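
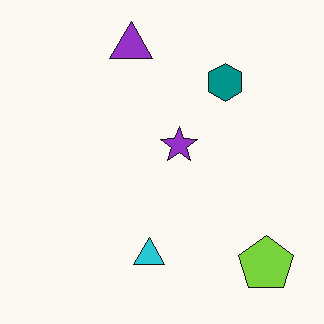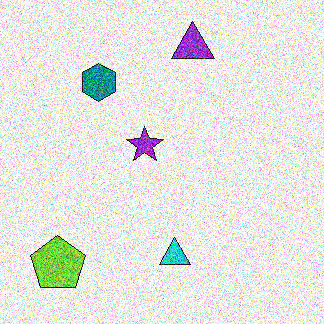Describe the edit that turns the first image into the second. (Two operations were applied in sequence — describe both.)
The second image is the first flipped horizontally (left ↔ right), then degraded with strong gaussian noise.

The lime pentagon is in the bottom-right of the first image and the bottom-left of the second — shapes on opposite sides of the vertical midline have swapped in a mirror flip. Random speckle covers the whole image, including the flat background.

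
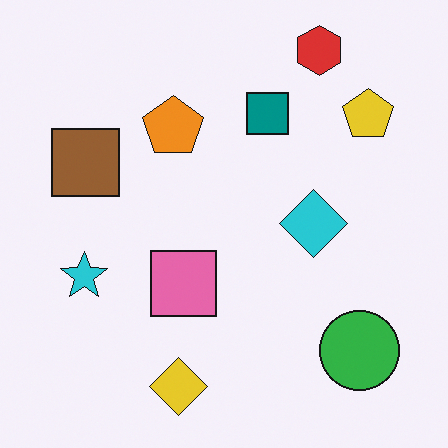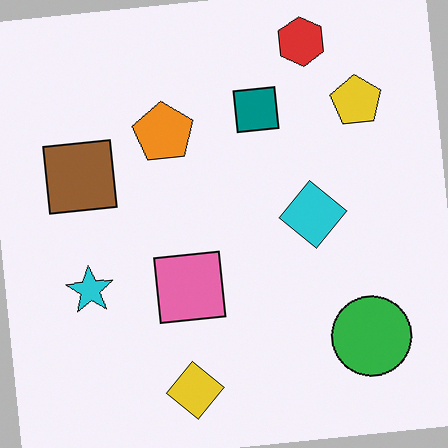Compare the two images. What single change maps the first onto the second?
The transformation is: rotated counter-clockwise by a small amount.

Every shape is tilted by the same angle and the image corners show triangular fill wedges — a whole-image rotation by a non-right angle.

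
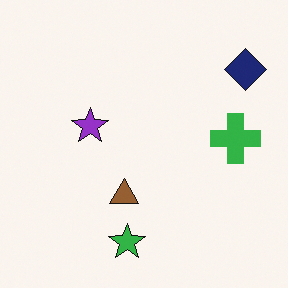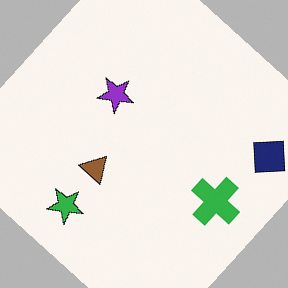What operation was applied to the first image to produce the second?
The image was rotated clockwise by a large amount — several tens of degrees.

Every shape is tilted by the same angle and the image corners show triangular fill wedges — a whole-image rotation by a non-right angle.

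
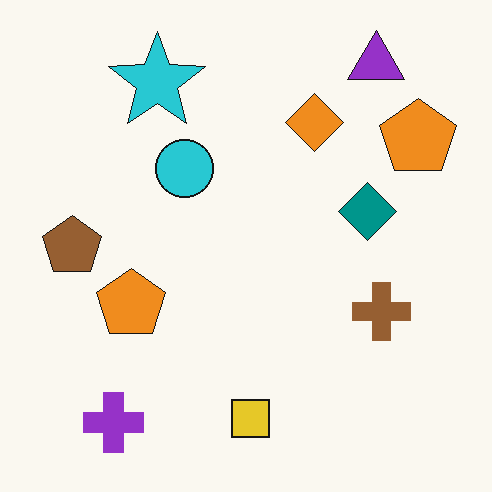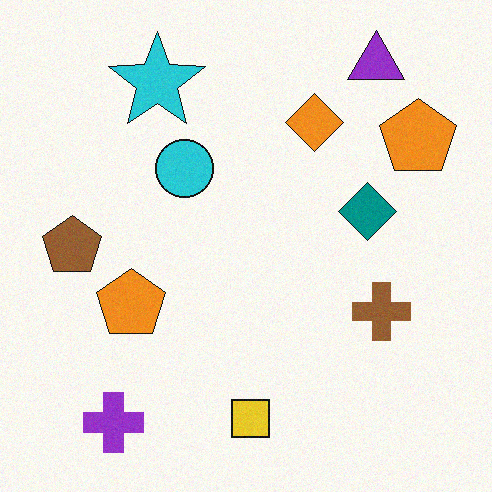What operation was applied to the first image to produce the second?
The transformation is: degraded with subtle gaussian noise.

Random speckle covers the whole image, including the flat background.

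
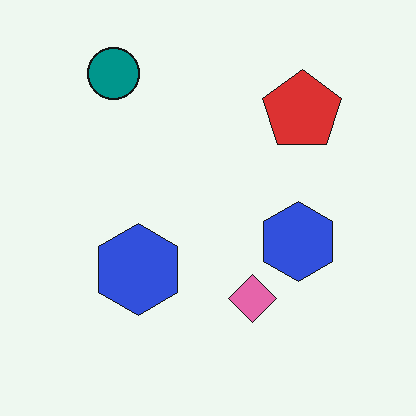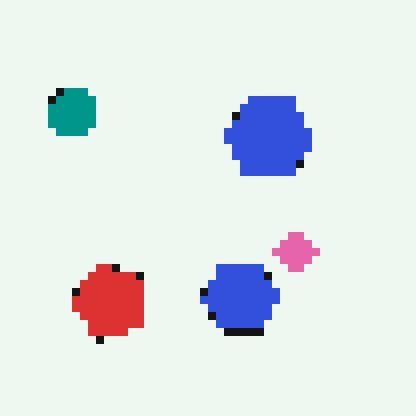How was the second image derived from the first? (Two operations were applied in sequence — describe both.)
It was moderately pixelated, then transposed (reflected across the top-left ↔ bottom-right diagonal).

Shapes are reduced to large square blocks; fine edges and outlines are lost — a downscale-then-upscale (mosaic) effect. Shapes have swapped their row and column positions — what was in the top-right is now in the bottom-left — a diagonal reflection.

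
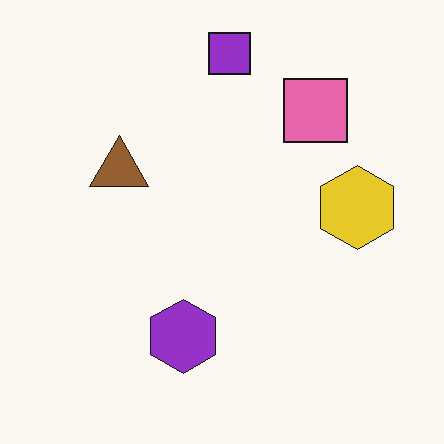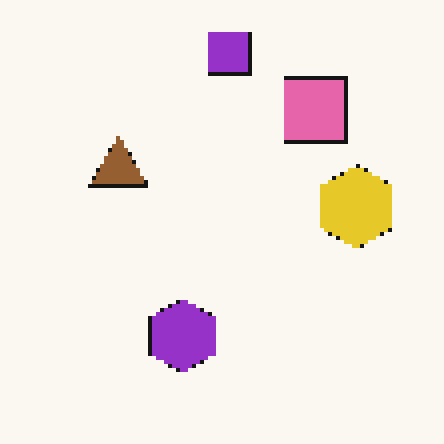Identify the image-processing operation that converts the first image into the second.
The image was lightly pixelated (a mild mosaic effect).

Shapes are reduced to large square blocks; fine edges and outlines are lost — a downscale-then-upscale (mosaic) effect.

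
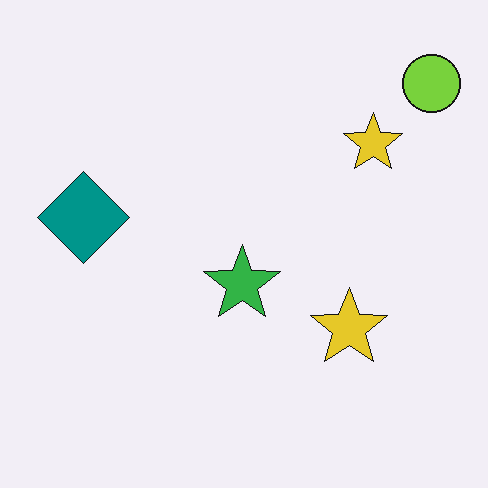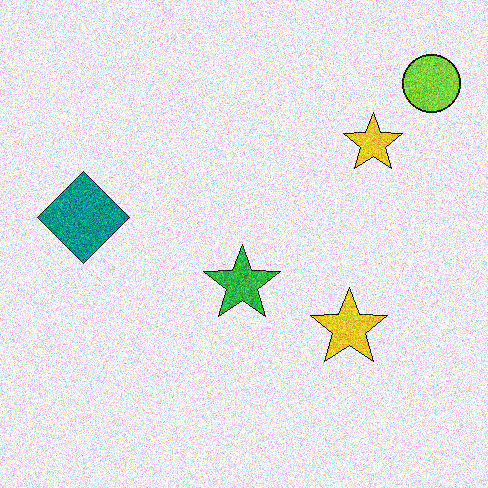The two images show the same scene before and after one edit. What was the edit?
This is the original image degraded with strong gaussian noise.

Random speckle covers the whole image, including the flat background.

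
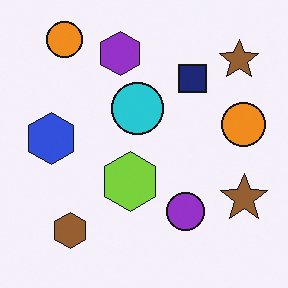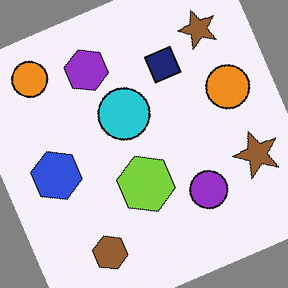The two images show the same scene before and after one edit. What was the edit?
The second image is the first rotated counter-clockwise by a moderate amount.

Every shape is tilted by the same angle and the image corners show triangular fill wedges — a whole-image rotation by a non-right angle.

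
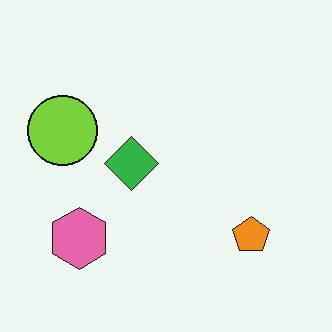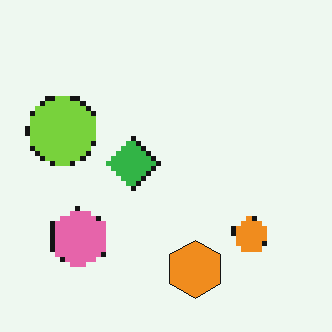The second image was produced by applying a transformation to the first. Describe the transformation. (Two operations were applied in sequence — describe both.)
Lightly pixelated (a mild mosaic effect), then overlaid with an additional orange hexagon.

Shapes are reduced to large square blocks; fine edges and outlines are lost — a downscale-then-upscale (mosaic) effect. An orange hexagon appears in the second image that is absent from the first.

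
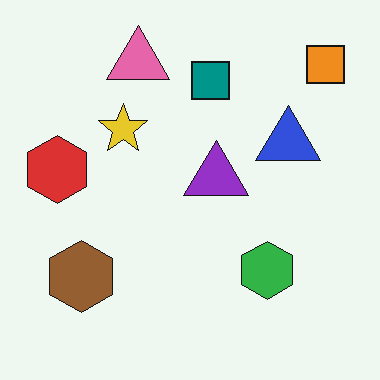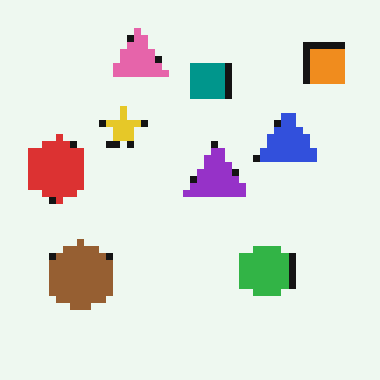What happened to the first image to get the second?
The image was moderately pixelated.

Shapes are reduced to large square blocks; fine edges and outlines are lost — a downscale-then-upscale (mosaic) effect.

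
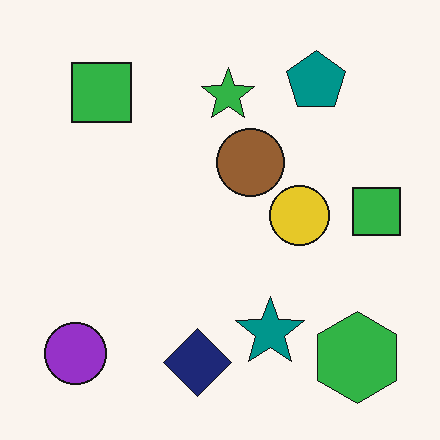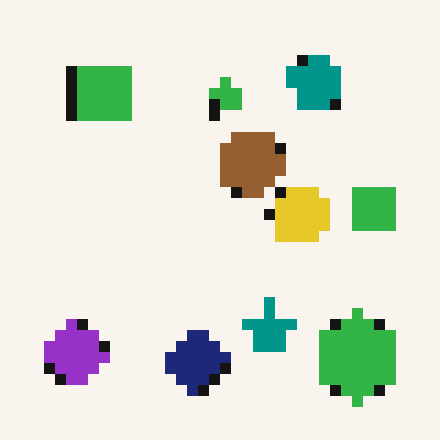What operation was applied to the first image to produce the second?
Coarsely pixelated.

Shapes are reduced to large square blocks; fine edges and outlines are lost — a downscale-then-upscale (mosaic) effect.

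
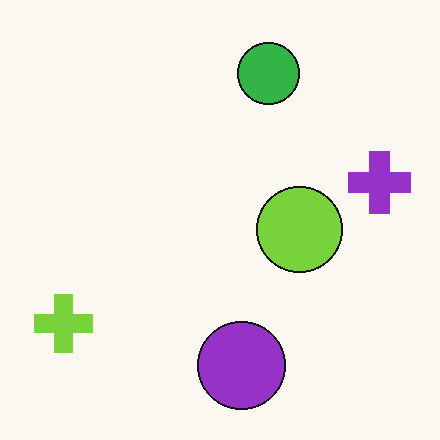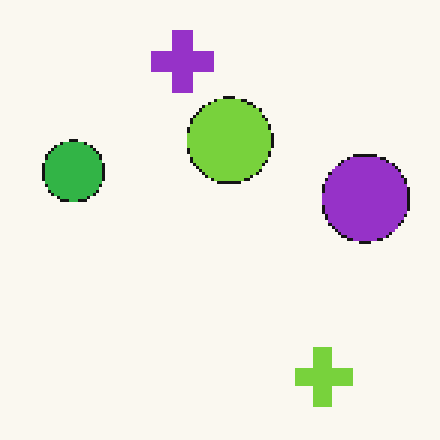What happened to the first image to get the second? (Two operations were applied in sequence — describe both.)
The image was rotated 90° counter-clockwise, then lightly pixelated (a mild mosaic effect).

The lime cross sits in the bottom-left of the first image and the bottom-right of the second — consistent with a whole-image 90° counter-clockwise rotation. Shapes are reduced to large square blocks; fine edges and outlines are lost — a downscale-then-upscale (mosaic) effect.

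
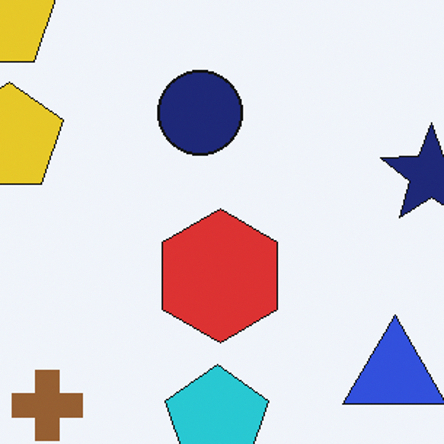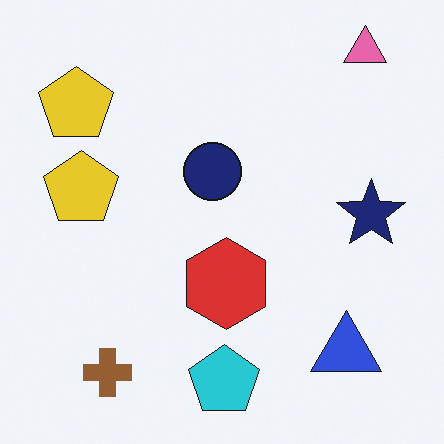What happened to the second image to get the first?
The image was cropped to a modestly smaller region and rescaled.

The visible shapes are larger and the field of view is narrower; shapes near the original edges may be partly or wholly outside the frame — a crop-and-rescale.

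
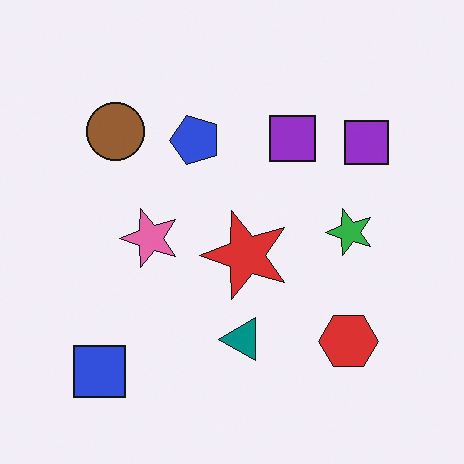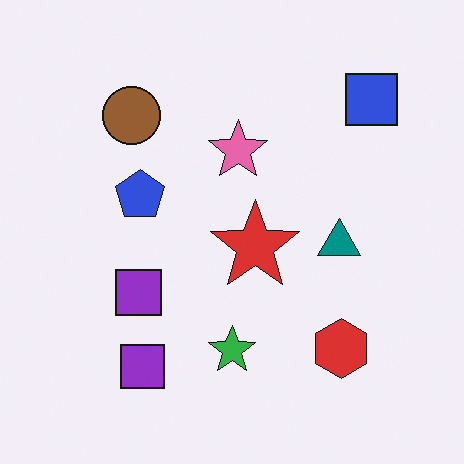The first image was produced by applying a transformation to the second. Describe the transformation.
It was transposed (reflected across the top-left ↔ bottom-right diagonal).

Shapes have swapped their row and column positions — what was in the top-right is now in the bottom-left — a diagonal reflection.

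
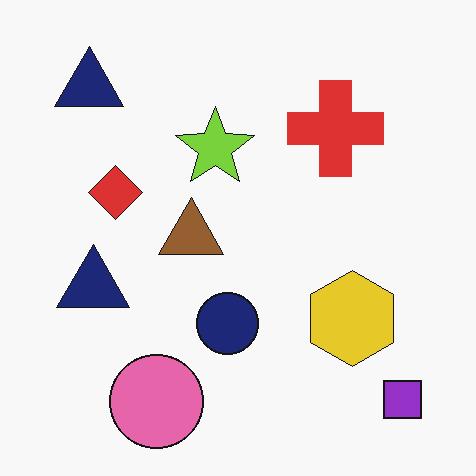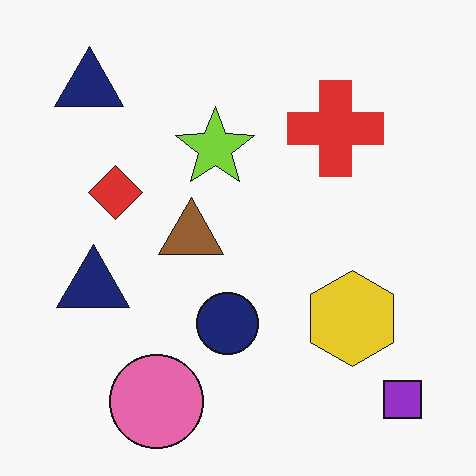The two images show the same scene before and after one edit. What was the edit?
This is the original image JPEG-compressed with visible artifacts.

Blocky 8×8 compression artifacts appear around shape edges and the flat background shows ringing — characteristic JPEG degradation.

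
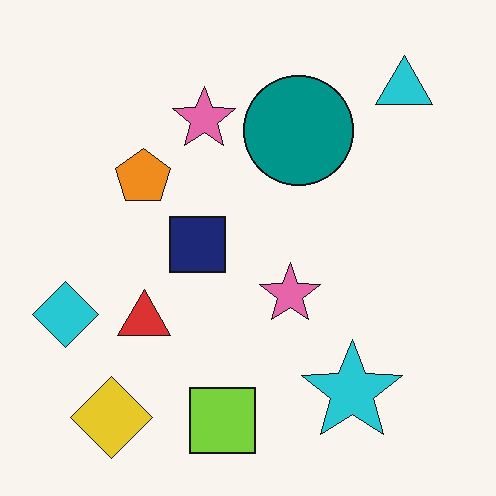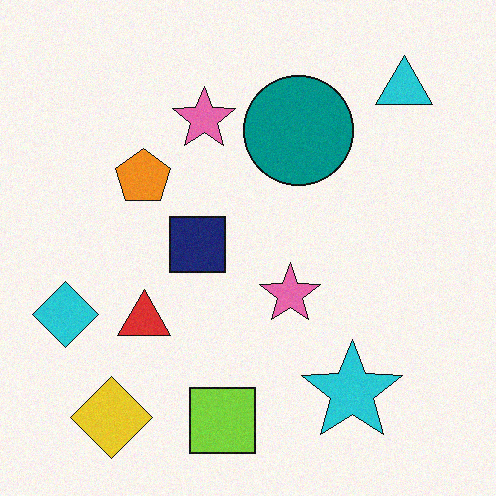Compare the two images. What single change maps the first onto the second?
This is the original image degraded with a light layer of grain.

Random speckle covers the whole image, including the flat background.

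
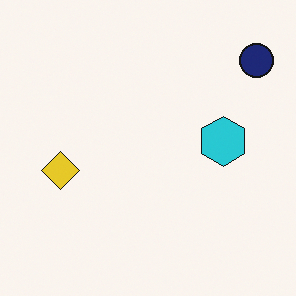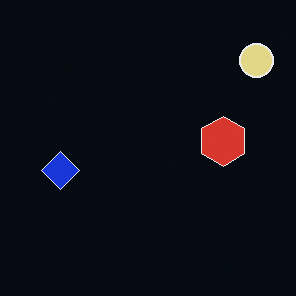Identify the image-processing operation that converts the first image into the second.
This is the original image color-inverted (negative).

The light background has become dark and every shape's color is its complement — a photographic negative.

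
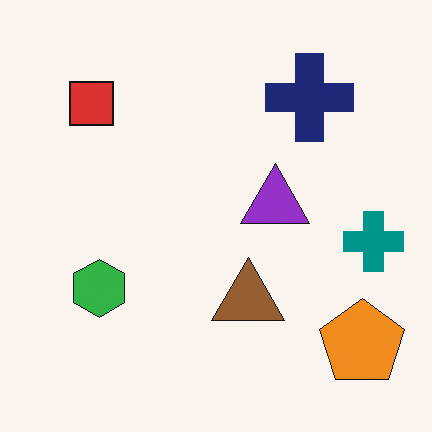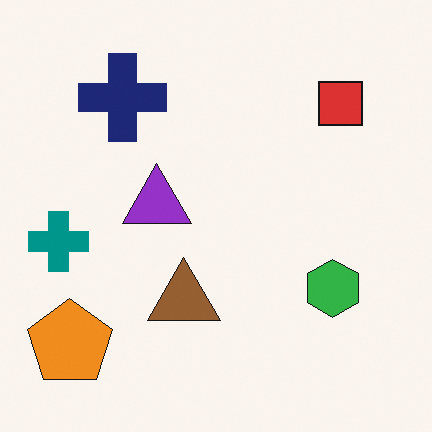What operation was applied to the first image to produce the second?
This is the original image flipped horizontally (left ↔ right).

The teal cross is in the right of the first image and the left of the second — shapes on opposite sides of the vertical midline have swapped in a mirror flip.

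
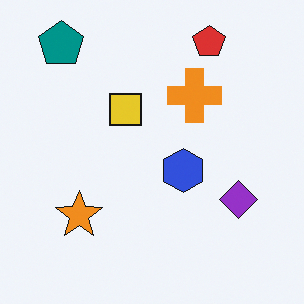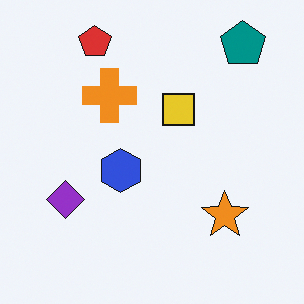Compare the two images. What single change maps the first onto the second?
The image was flipped horizontally (left ↔ right).

The teal pentagon is in the top-left of the first image and the top-right of the second — shapes on opposite sides of the vertical midline have swapped in a mirror flip.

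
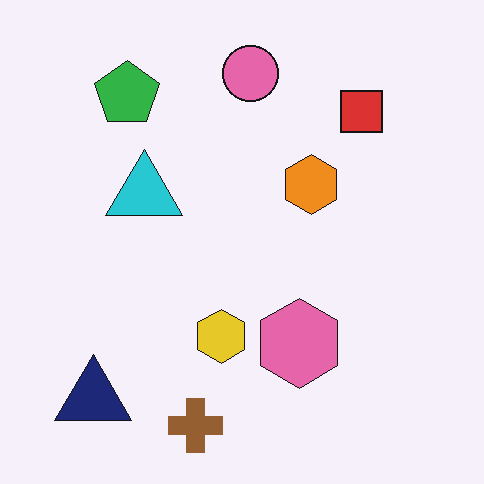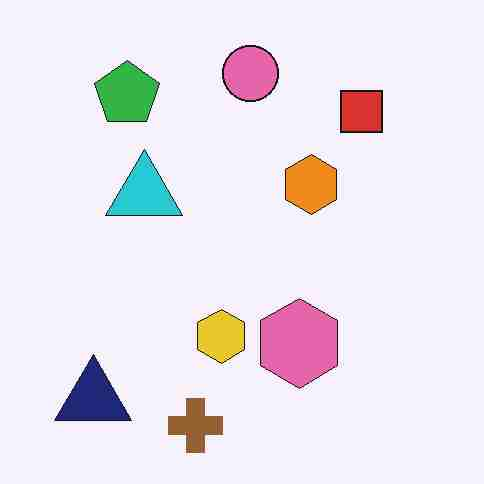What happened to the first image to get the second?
The transformation is: heavily JPEG-compressed with obvious blocking artifacts.

Blocky 8×8 compression artifacts appear around shape edges and the flat background shows ringing — characteristic JPEG degradation.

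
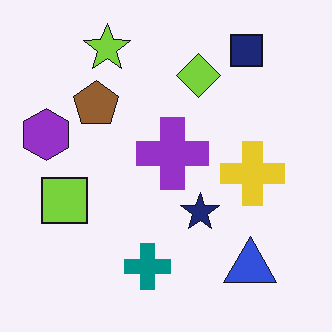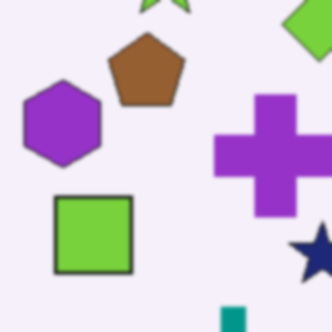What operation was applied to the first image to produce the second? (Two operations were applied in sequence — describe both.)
It was cropped to a noticeably smaller region and rescaled, then given a subtle gaussian blur.

The visible shapes are larger and the field of view is narrower; shapes near the original edges may be partly or wholly outside the frame — a crop-and-rescale. Shape edges and outlines are uniformly softened across the whole image.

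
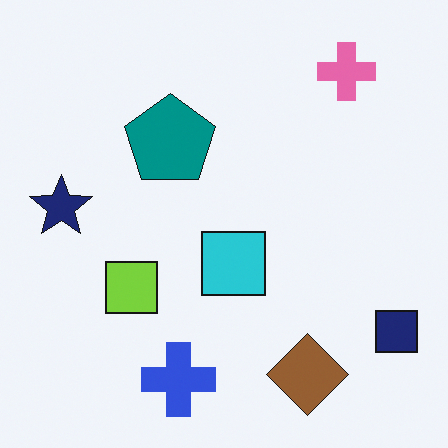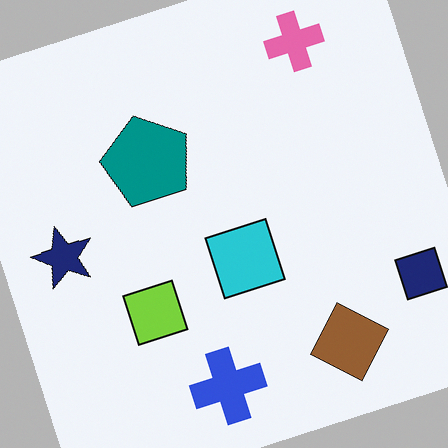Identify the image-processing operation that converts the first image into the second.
The second image is the first rotated counter-clockwise by a moderate amount.

Every shape is tilted by the same angle and the image corners show triangular fill wedges — a whole-image rotation by a non-right angle.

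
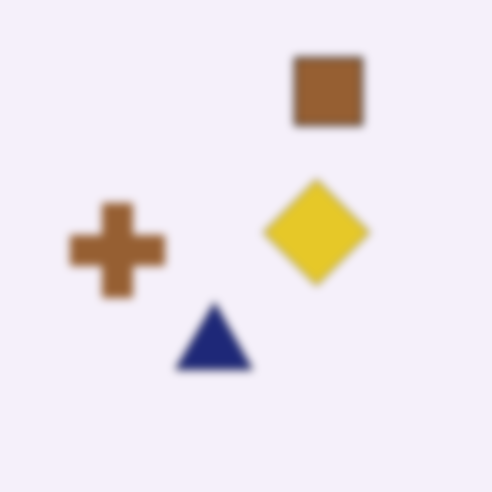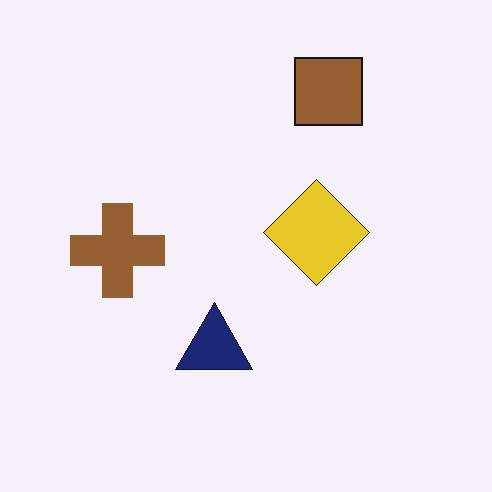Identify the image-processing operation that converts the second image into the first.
The transformation is: moderately blurred.

Shape edges and outlines are uniformly softened across the whole image.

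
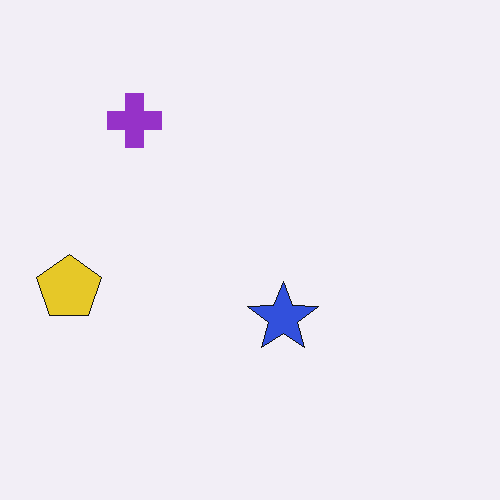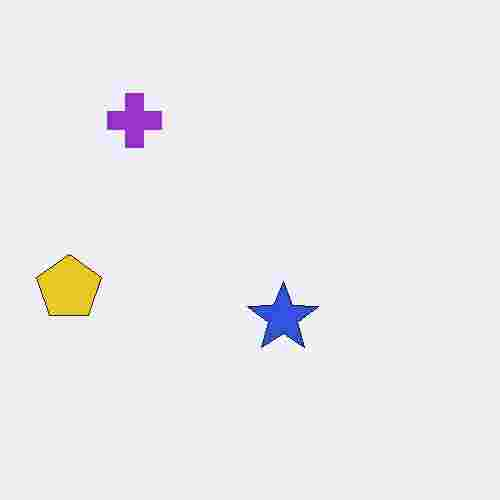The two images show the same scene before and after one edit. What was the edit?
This is the original image heavily JPEG-compressed with obvious blocking artifacts.

Blocky 8×8 compression artifacts appear around shape edges and the flat background shows ringing — characteristic JPEG degradation.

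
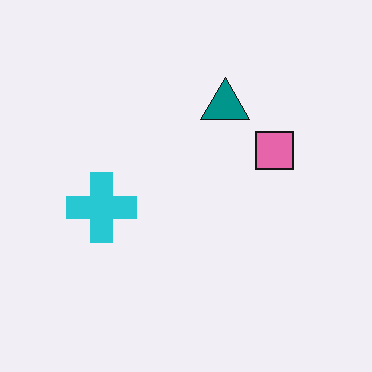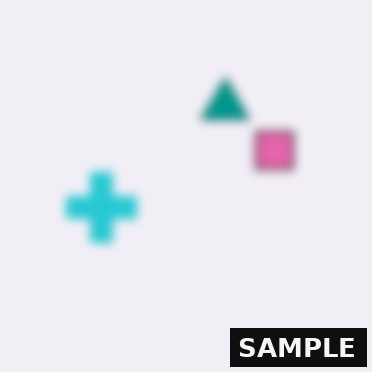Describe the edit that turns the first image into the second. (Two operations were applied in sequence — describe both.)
The image was heavily blurred, then watermarked with the text "SAMPLE" in the lower-right corner.

Shape edges and outlines are uniformly softened across the whole image. A dark label reading "SAMPLE" appears in the lower-right corner.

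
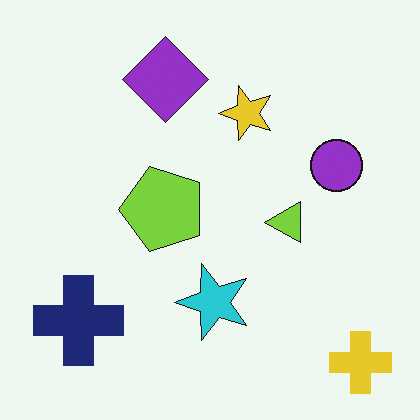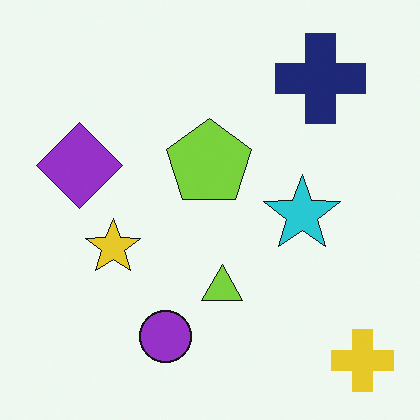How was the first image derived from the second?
It was transposed (reflected across the top-left ↔ bottom-right diagonal).

Shapes have swapped their row and column positions — what was in the top-right is now in the bottom-left — a diagonal reflection.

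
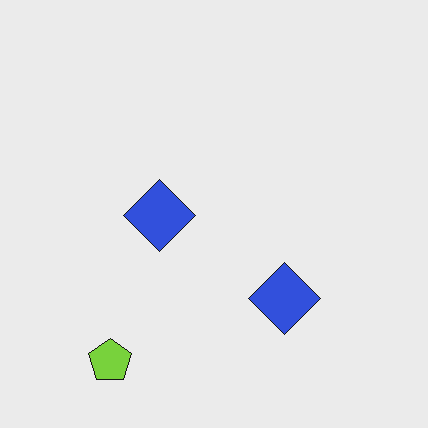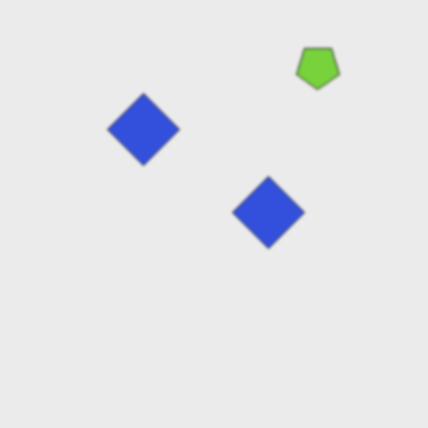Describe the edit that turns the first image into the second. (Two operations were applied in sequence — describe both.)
The image was slightly softened, then rotated 180°.

Shape edges and outlines are uniformly softened across the whole image. The lime pentagon sits in the bottom-left of the first image and the top-right of the second — consistent with a whole-image 180° rotation.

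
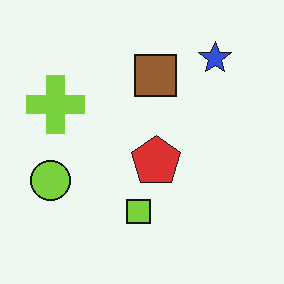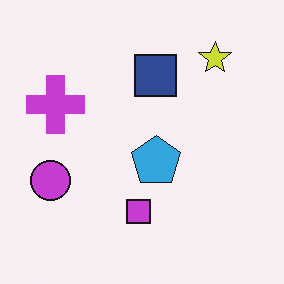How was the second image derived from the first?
It was hue-shifted by a large amount.

Every shape's color has rotated by the same amount around the hue wheel — a uniform hue shift.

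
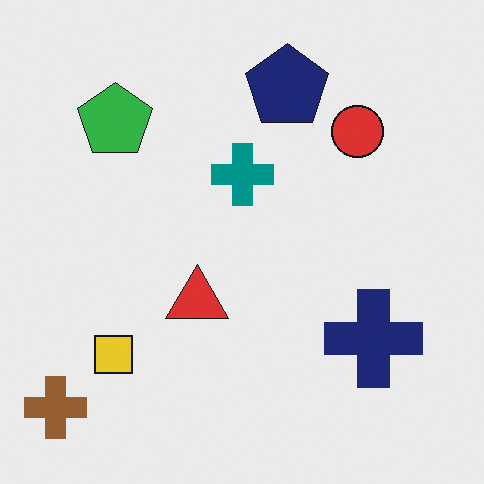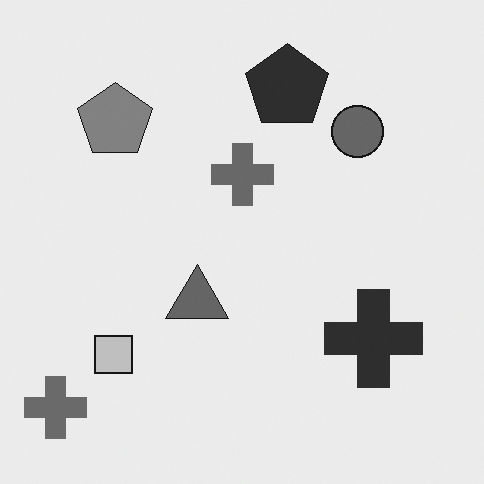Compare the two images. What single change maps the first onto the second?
Converted to grayscale.

All color is removed — every shape is now a shade of grey.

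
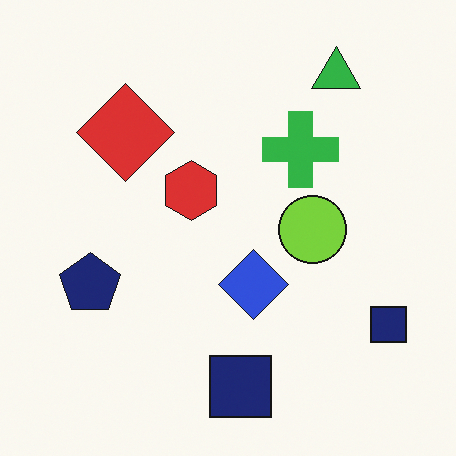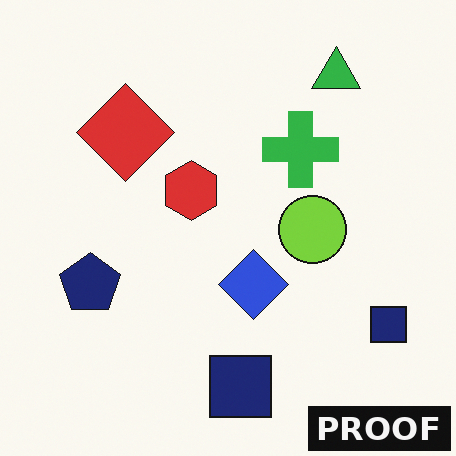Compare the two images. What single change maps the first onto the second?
The second image is the first watermarked with the text "PROOF" in the lower-right corner.

A dark label reading "PROOF" appears in the lower-right corner.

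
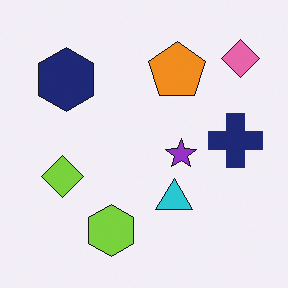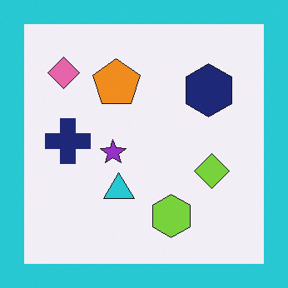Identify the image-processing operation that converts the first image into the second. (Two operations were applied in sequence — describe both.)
This is the original image flipped horizontally (left ↔ right), then framed with a cyan border.

The pink diamond is in the top-right of the first image and the top-left of the second — shapes on opposite sides of the vertical midline have swapped in a mirror flip. A solid cyan frame runs around the edge of the second image, with the content slightly shrunk inside it.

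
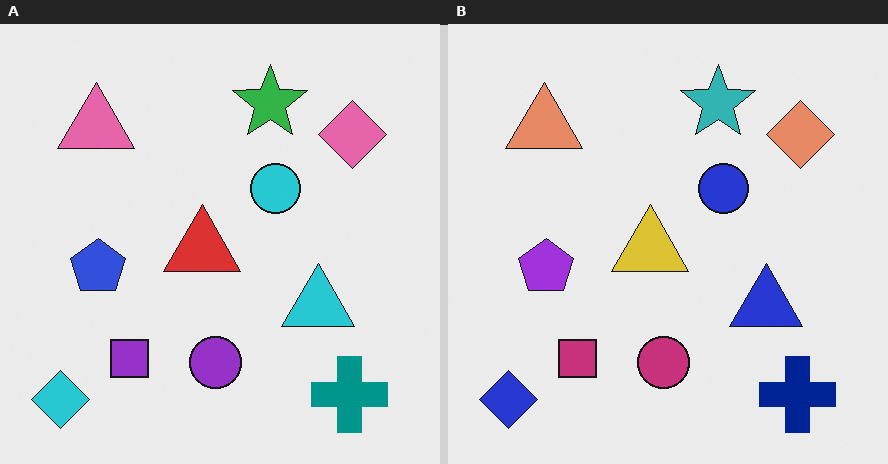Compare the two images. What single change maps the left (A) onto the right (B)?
The image was hue-shifted slightly.

Every shape's color has rotated by the same amount around the hue wheel — a uniform hue shift.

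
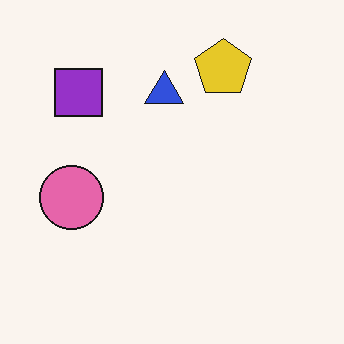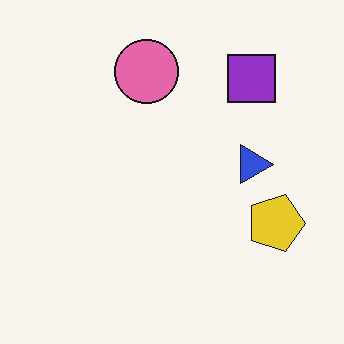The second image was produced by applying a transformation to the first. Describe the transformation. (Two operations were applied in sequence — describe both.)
Rotated 90° clockwise, then JPEG-compressed with visible artifacts.

The purple square sits in the top-left of the first image and the top-right of the second — consistent with a whole-image 90° clockwise rotation. Blocky 8×8 compression artifacts appear around shape edges and the flat background shows ringing — characteristic JPEG degradation.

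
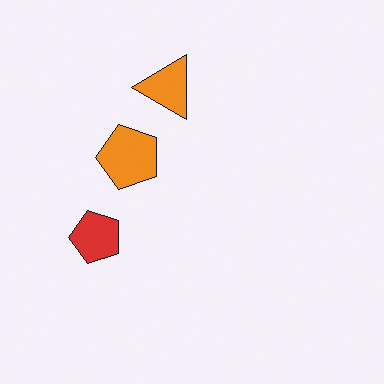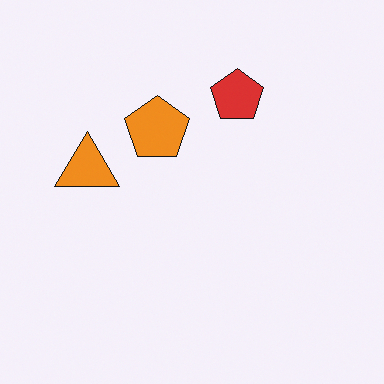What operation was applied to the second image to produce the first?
This is the original image transposed (reflected across the top-left ↔ bottom-right diagonal).

Shapes have swapped their row and column positions — what was in the top-right is now in the bottom-left — a diagonal reflection.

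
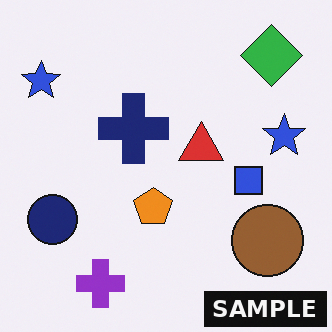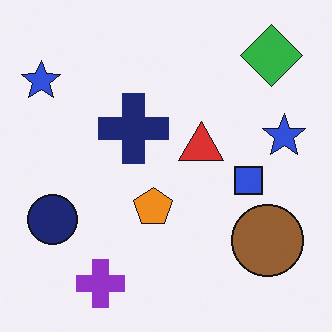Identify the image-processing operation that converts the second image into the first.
The transformation is: watermarked with the text "SAMPLE" in the lower-right corner.

A dark label reading "SAMPLE" appears in the lower-right corner.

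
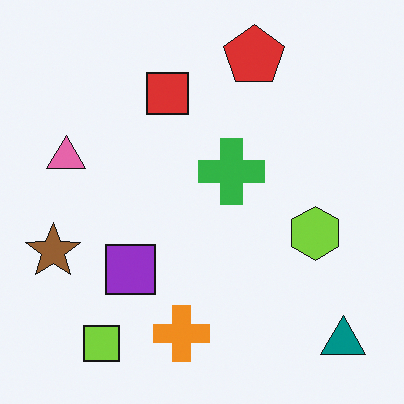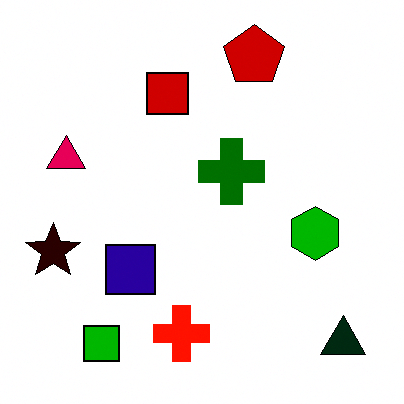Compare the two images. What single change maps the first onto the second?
The second image is the first boosted in contrast.

Tones are pushed away from mid-grey across the whole image — a global contrast change.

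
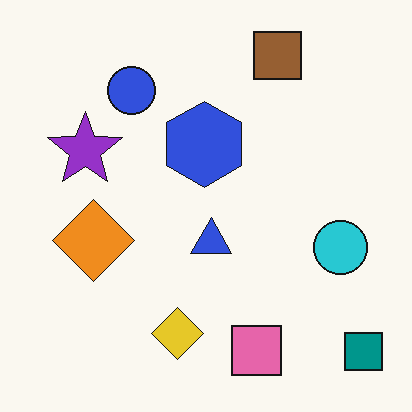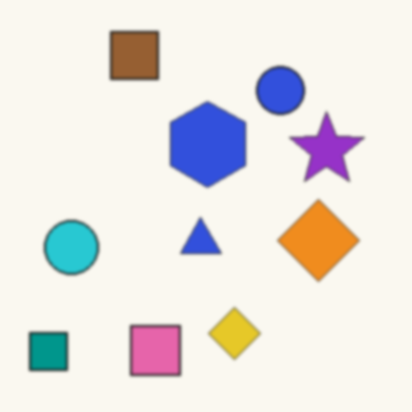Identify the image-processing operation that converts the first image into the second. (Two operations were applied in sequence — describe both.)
The transformation is: flipped horizontally (left ↔ right), then given a subtle gaussian blur.

The teal square is in the bottom-right of the first image and the bottom-left of the second — shapes on opposite sides of the vertical midline have swapped in a mirror flip. Shape edges and outlines are uniformly softened across the whole image.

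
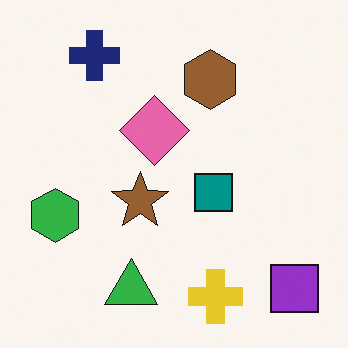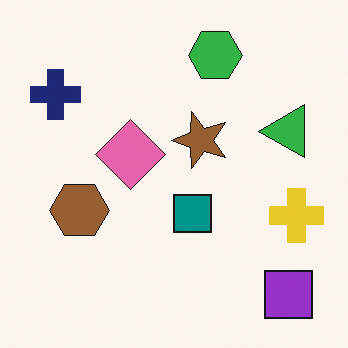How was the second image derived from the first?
This is the original image transposed (reflected across the top-left ↔ bottom-right diagonal).

Shapes have swapped their row and column positions — what was in the top-right is now in the bottom-left — a diagonal reflection.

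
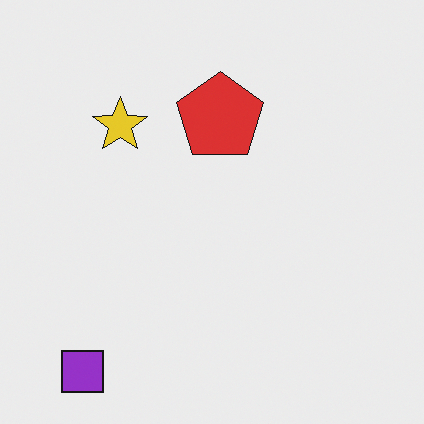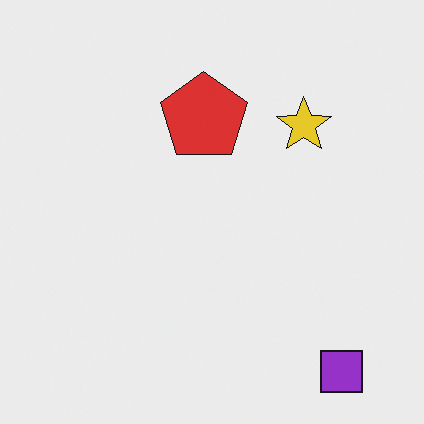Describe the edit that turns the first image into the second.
The image was flipped horizontally (left ↔ right).

The purple square is in the bottom-left of the first image and the bottom-right of the second — shapes on opposite sides of the vertical midline have swapped in a mirror flip.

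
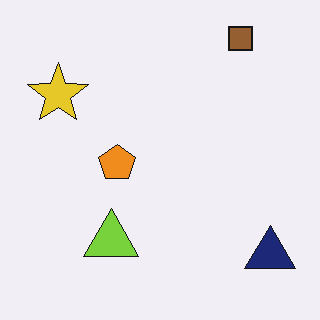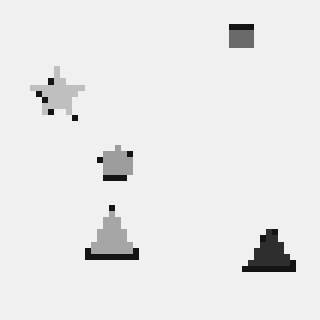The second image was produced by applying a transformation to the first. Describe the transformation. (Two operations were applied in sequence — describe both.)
The second image is the first converted to grayscale, then pixelated into visible square blocks.

All color is removed — every shape is now a shade of grey. Shapes are reduced to large square blocks; fine edges and outlines are lost — a downscale-then-upscale (mosaic) effect.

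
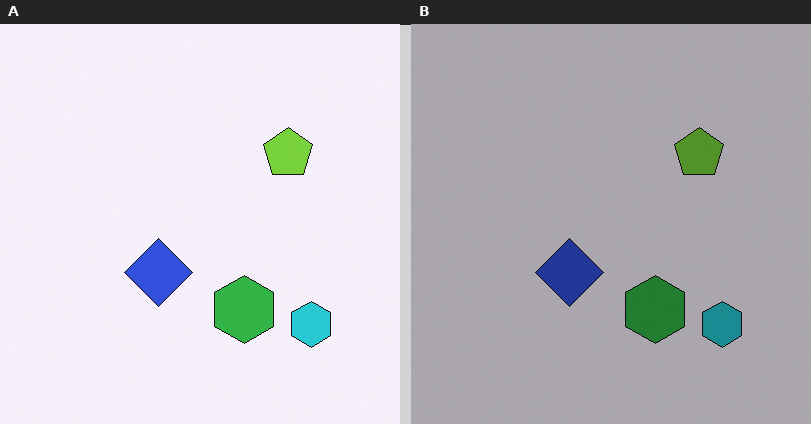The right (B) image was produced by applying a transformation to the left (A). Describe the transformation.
This is the original image darkened a lot.

Every pixel — background and shapes alike — is uniformly darkened.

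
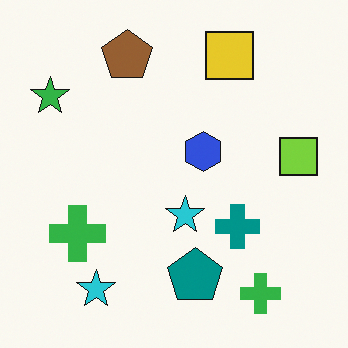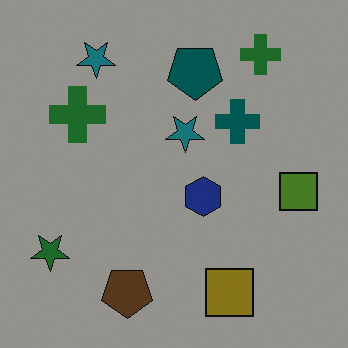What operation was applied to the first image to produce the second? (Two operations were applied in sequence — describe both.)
Substantially darkened, then flipped vertically (top ↔ bottom).

Every pixel — background and shapes alike — is uniformly darkened. The yellow square is in the top of the first image and the bottom of the second — shapes on opposite sides of the horizontal midline have swapped in a mirror flip.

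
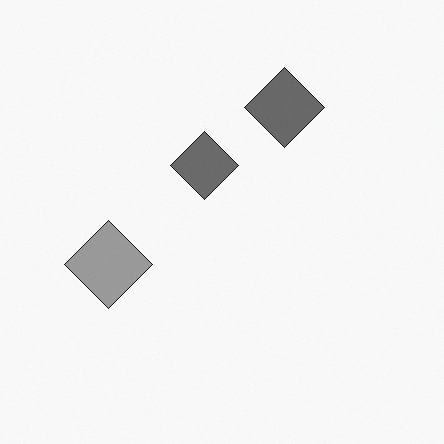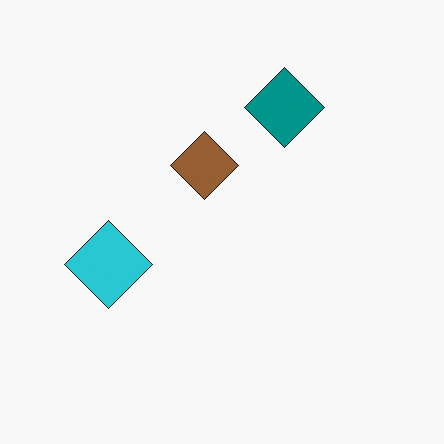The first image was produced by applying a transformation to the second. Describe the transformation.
It was converted to grayscale.

All color is removed — every shape is now a shade of grey.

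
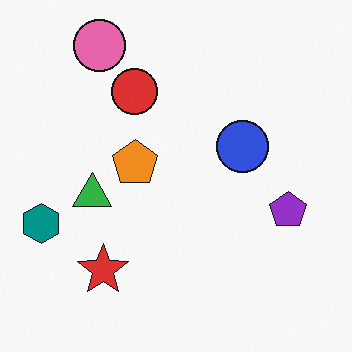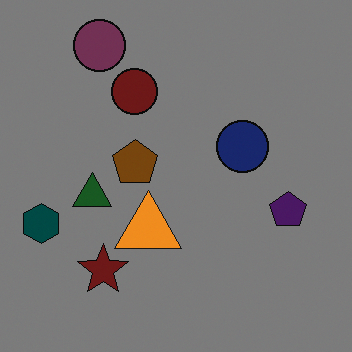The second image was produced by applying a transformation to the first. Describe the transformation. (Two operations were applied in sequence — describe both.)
It was darkened a lot, then overlaid with an additional orange triangle.

Every pixel — background and shapes alike — is uniformly darkened. An orange triangle appears in the second image that is absent from the first.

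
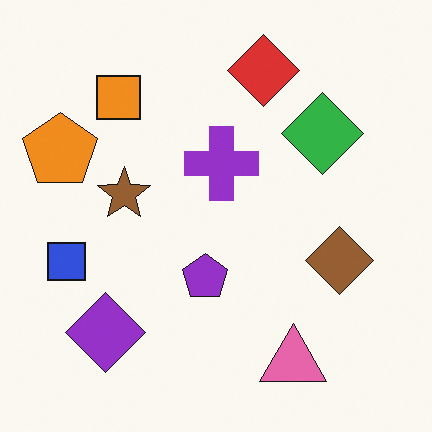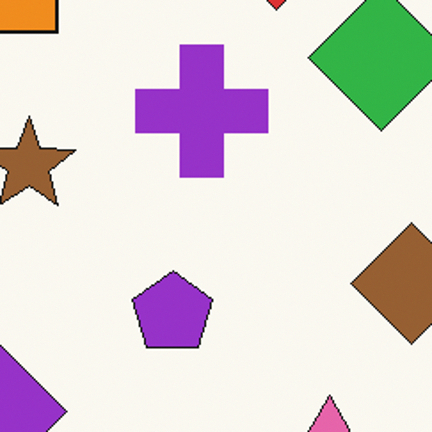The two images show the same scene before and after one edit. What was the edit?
The image was cropped to a noticeably smaller region and rescaled.

The visible shapes are larger and the field of view is narrower; shapes near the original edges may be partly or wholly outside the frame — a crop-and-rescale.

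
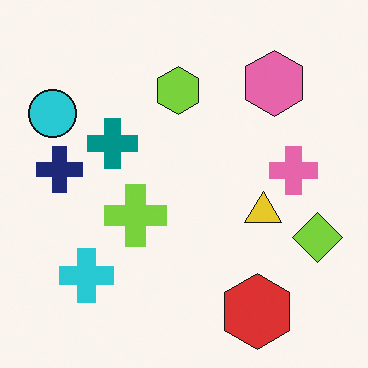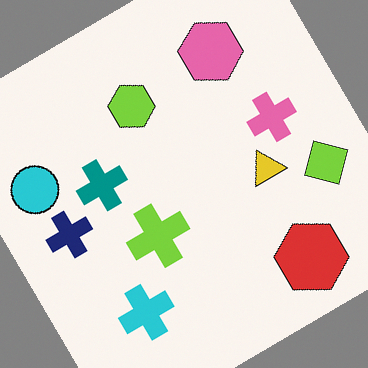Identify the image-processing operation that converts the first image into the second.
The image was rotated counter-clockwise by a large amount — several tens of degrees.

Every shape is tilted by the same angle and the image corners show triangular fill wedges — a whole-image rotation by a non-right angle.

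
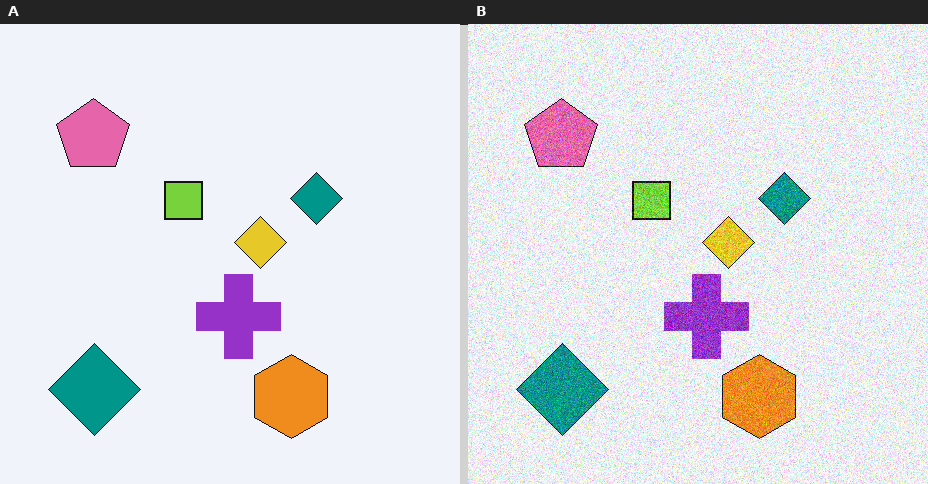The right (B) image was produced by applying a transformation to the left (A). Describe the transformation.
The image was degraded with moderate additive noise.

Random speckle covers the whole image, including the flat background.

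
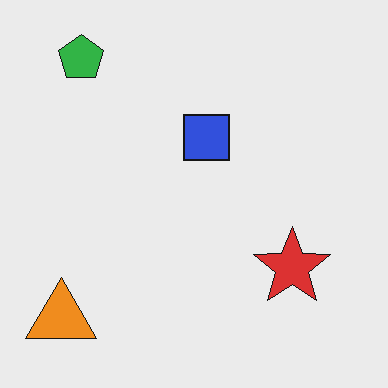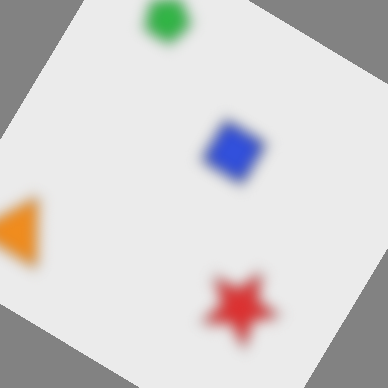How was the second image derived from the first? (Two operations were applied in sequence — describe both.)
The image was strongly gaussian-blurred, then rotated clockwise by a large amount — several tens of degrees.

Shape edges and outlines are uniformly softened across the whole image. Every shape is tilted by the same angle and the image corners show triangular fill wedges — a whole-image rotation by a non-right angle.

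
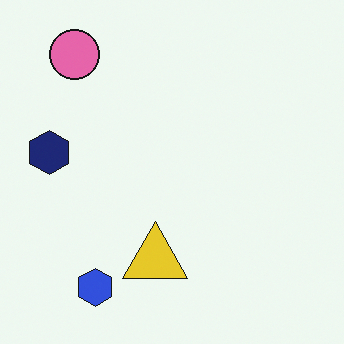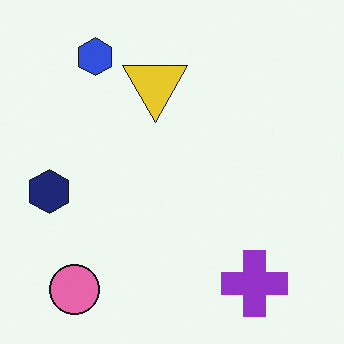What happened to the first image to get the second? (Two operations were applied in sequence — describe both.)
It was flipped vertically (top ↔ bottom), then overlaid with an additional purple cross.

The pink circle is in the top-left of the first image and the bottom-left of the second — shapes on opposite sides of the horizontal midline have swapped in a mirror flip. A purple cross appears in the second image that is absent from the first.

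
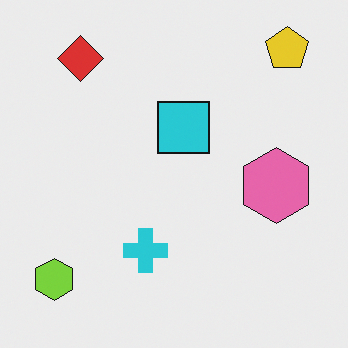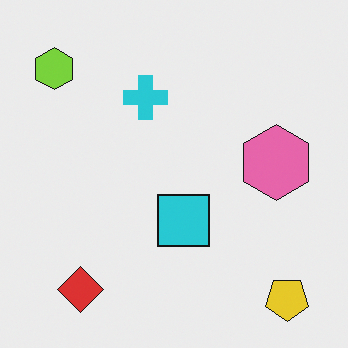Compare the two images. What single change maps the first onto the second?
The second image is the first flipped vertically (top ↔ bottom).

The yellow pentagon is in the top-right of the first image and the bottom-right of the second — shapes on opposite sides of the horizontal midline have swapped in a mirror flip.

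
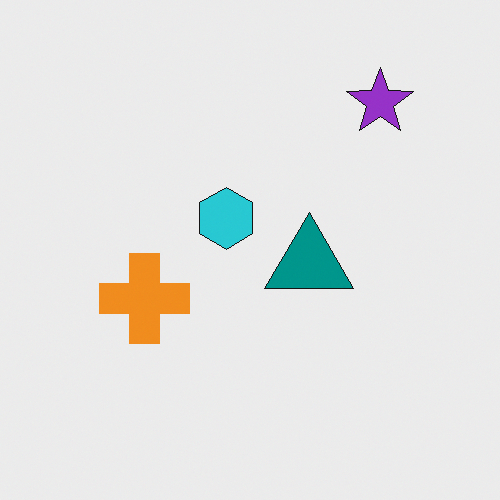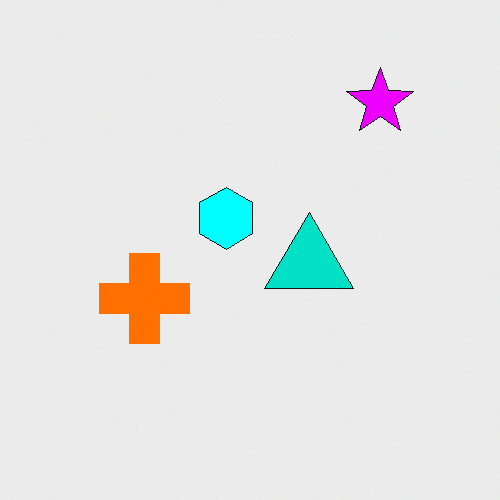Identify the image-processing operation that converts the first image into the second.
This is the original image heavily oversaturated.

All colors are more vivid — a global saturation change.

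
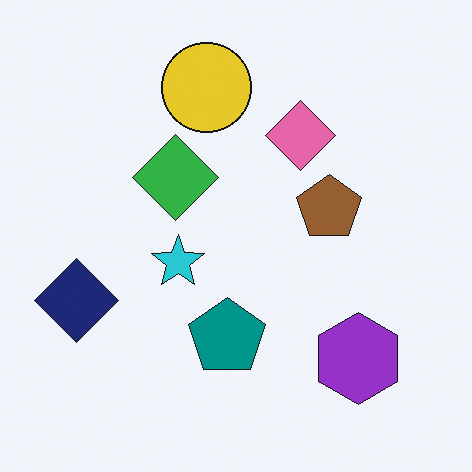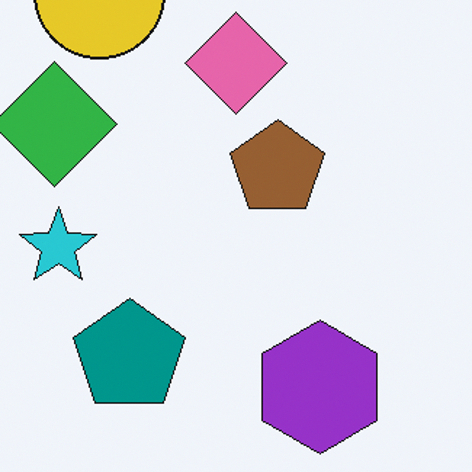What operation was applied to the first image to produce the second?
This is the original image cropped to a modestly smaller region and rescaled.

The visible shapes are larger and the field of view is narrower; shapes near the original edges may be partly or wholly outside the frame — a crop-and-rescale.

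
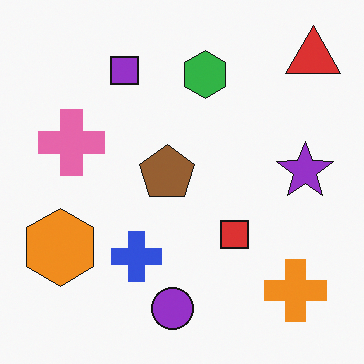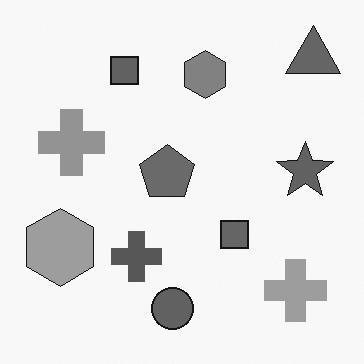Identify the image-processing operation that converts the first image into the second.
The image was converted to grayscale.

All color is removed — every shape is now a shade of grey.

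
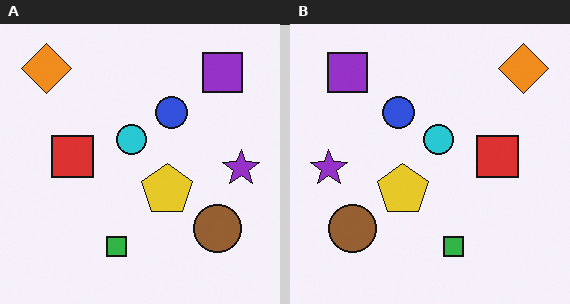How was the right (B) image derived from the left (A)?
This is the original image flipped horizontally (left ↔ right).

The purple star is in the right of the left (A) image and the left of the right (B) — shapes on opposite sides of the vertical midline have swapped in a mirror flip.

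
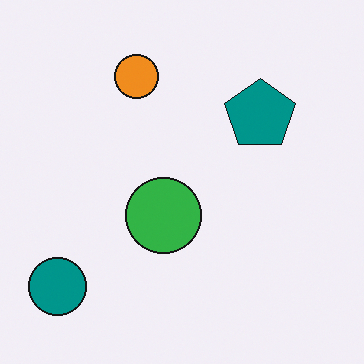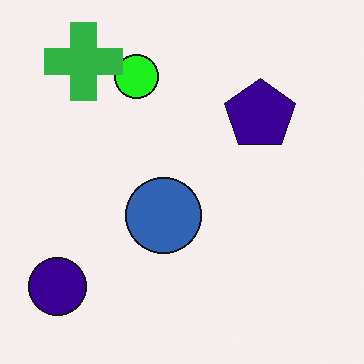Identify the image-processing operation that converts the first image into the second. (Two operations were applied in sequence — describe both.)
The second image is the first hue-shifted noticeably, then overlaid with an additional green cross.

Every shape's color has rotated by the same amount around the hue wheel — a uniform hue shift. A green cross appears in the second image that is absent from the first.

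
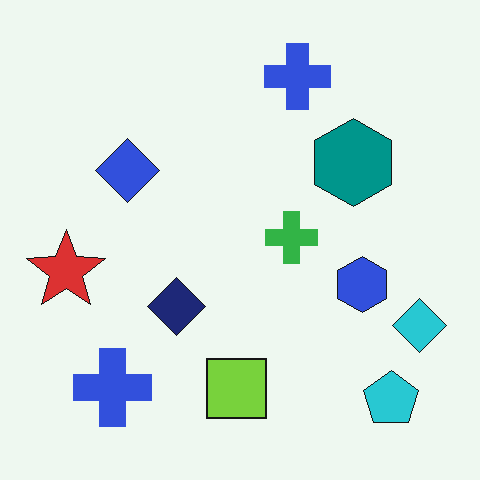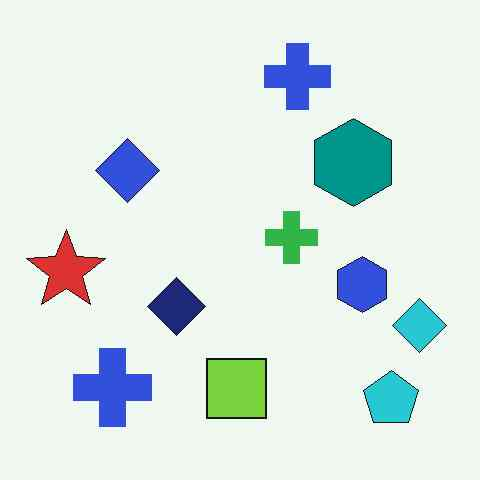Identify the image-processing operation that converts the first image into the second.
Given moderate JPEG compression.

Blocky 8×8 compression artifacts appear around shape edges and the flat background shows ringing — characteristic JPEG degradation.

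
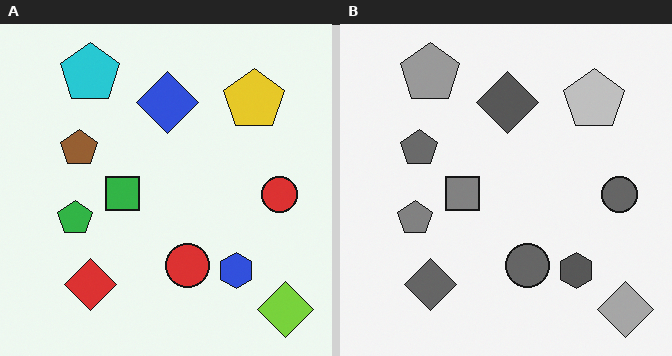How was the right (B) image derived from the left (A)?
The right (B) image is the left (A) converted to grayscale.

All color is removed — every shape is now a shade of grey.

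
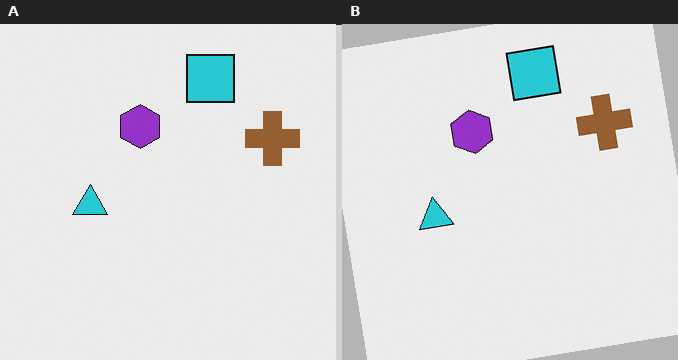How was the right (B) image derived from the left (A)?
The transformation is: rotated counter-clockwise by a small amount.

Every shape is tilted by the same angle and the image corners show triangular fill wedges — a whole-image rotation by a non-right angle.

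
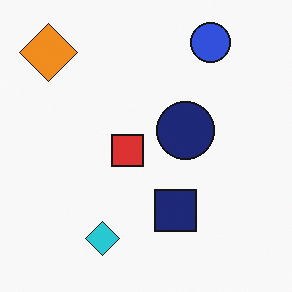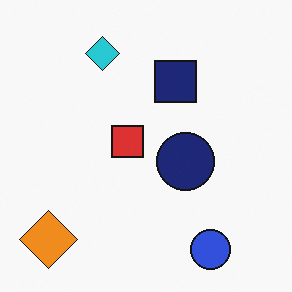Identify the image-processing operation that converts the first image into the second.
The transformation is: flipped vertically (top ↔ bottom).

The blue circle is in the top-right of the first image and the bottom-right of the second — shapes on opposite sides of the horizontal midline have swapped in a mirror flip.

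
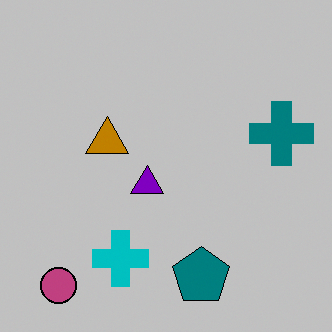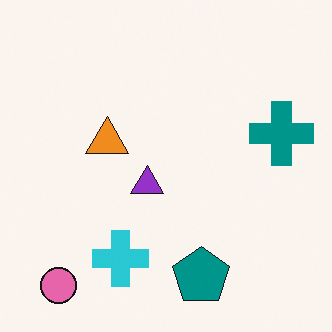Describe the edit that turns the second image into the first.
The transformation is: aggressively posterized.

Each flat color has snapped to a coarser quantized level — most visibly, the near-white background has dropped to a flat grey.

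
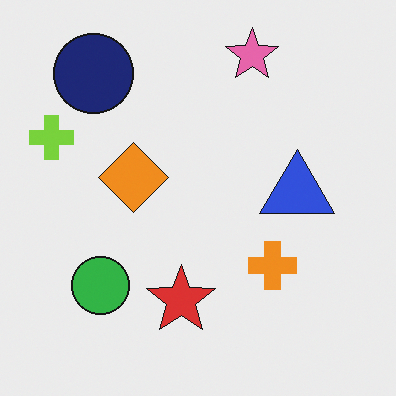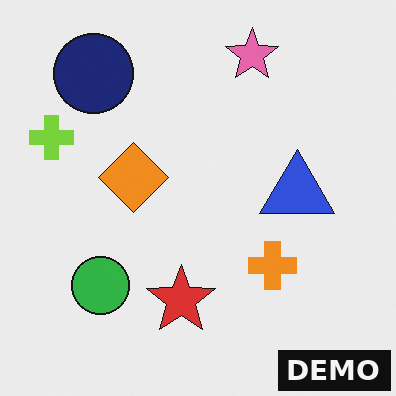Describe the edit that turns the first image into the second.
Watermarked with the text "DEMO" in the lower-right corner.

A dark label reading "DEMO" appears in the lower-right corner.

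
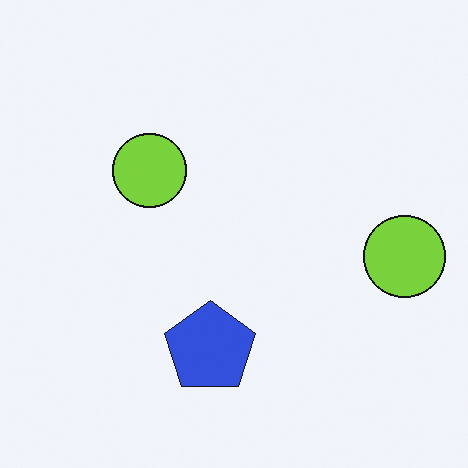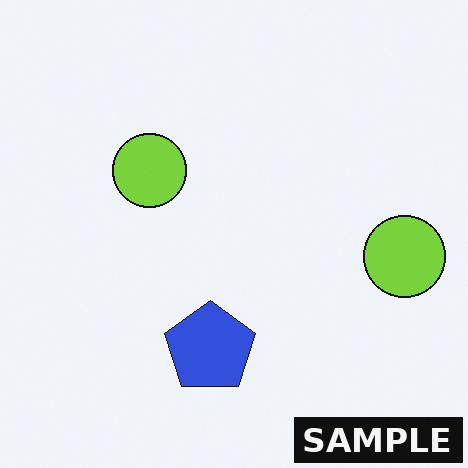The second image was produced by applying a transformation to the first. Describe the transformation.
This is the original image watermarked with the text "SAMPLE" in the lower-right corner.

A dark label reading "SAMPLE" appears in the lower-right corner.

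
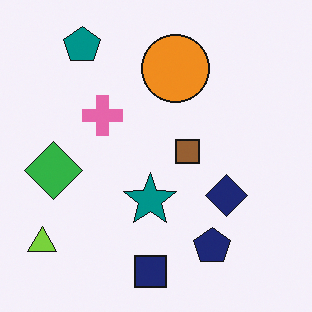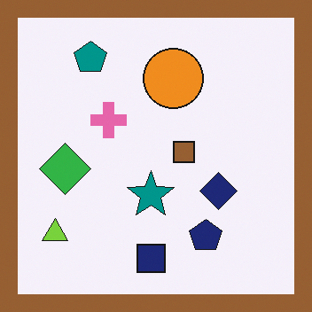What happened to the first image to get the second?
This is the original image framed with a brown border.

A solid brown frame runs around the edge of the second image, with the content slightly shrunk inside it.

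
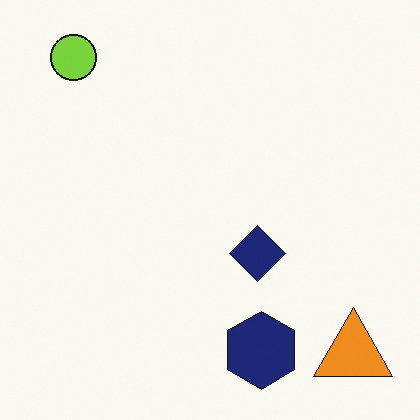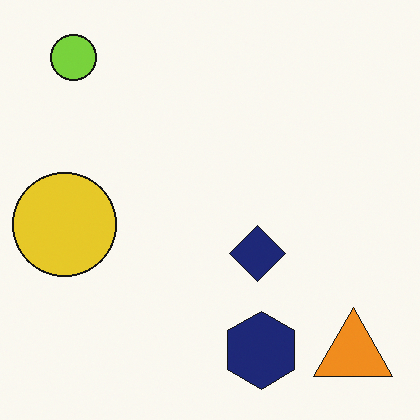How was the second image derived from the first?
The image was overlaid with an additional yellow circle.

A yellow circle appears in the second image that is absent from the first.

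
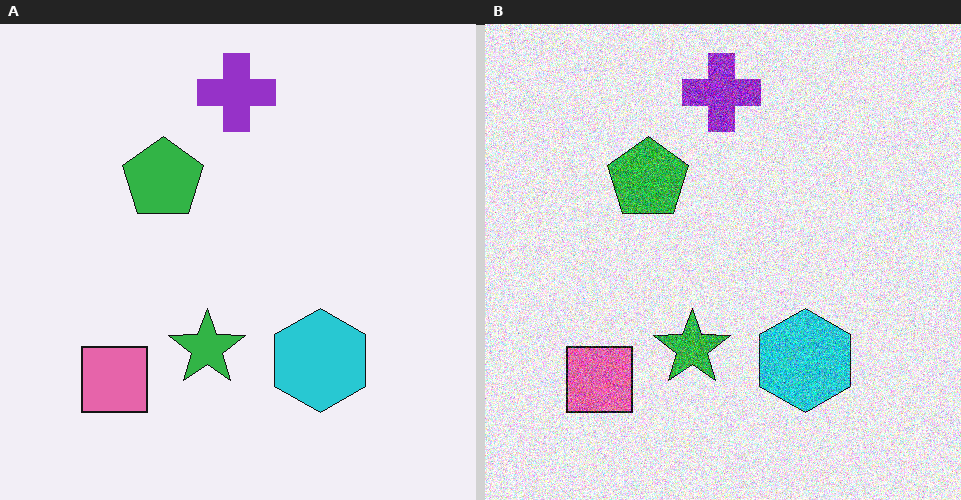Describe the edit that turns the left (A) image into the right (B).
The image was degraded with a thick layer of grain.

Random speckle covers the whole image, including the flat background.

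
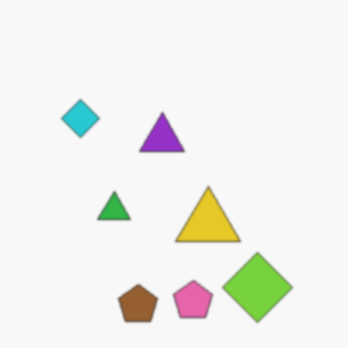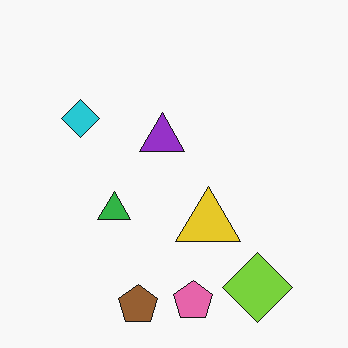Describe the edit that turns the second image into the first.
The image was given a subtle gaussian blur.

Shape edges and outlines are uniformly softened across the whole image.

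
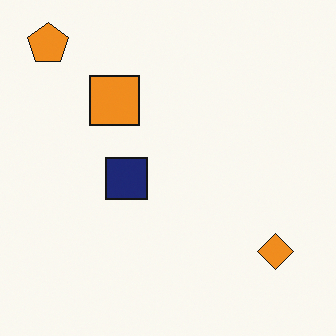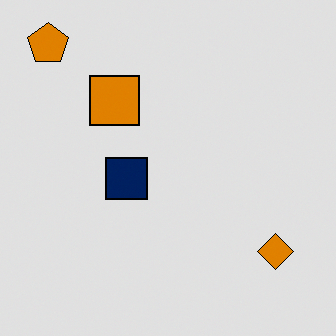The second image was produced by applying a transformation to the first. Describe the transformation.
The image was moderately posterized.

Each flat color has snapped to a coarser quantized level — most visibly, the near-white background has dropped to a flat grey.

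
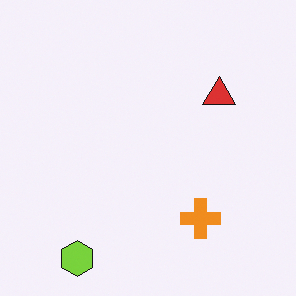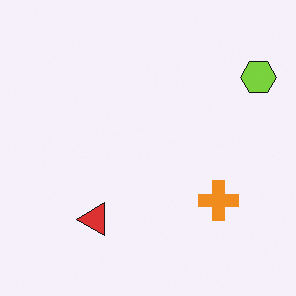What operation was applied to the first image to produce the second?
Transposed (reflected across the top-left ↔ bottom-right diagonal).

Shapes have swapped their row and column positions — what was in the top-right is now in the bottom-left — a diagonal reflection.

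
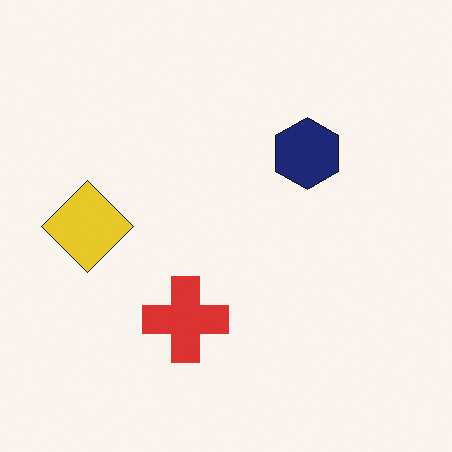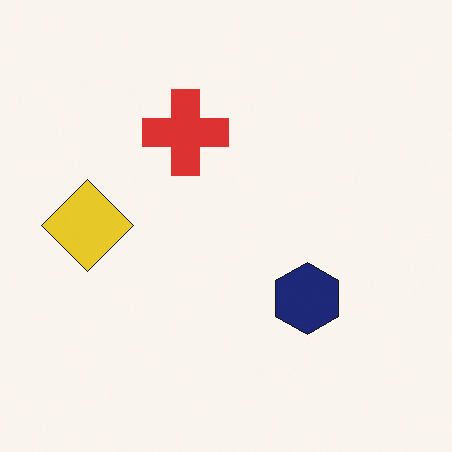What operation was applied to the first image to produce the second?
Flipped vertically (top ↔ bottom).

The red cross is in the bottom of the first image and the top of the second — shapes on opposite sides of the horizontal midline have swapped in a mirror flip.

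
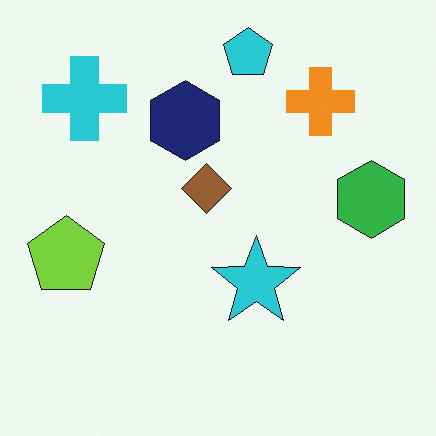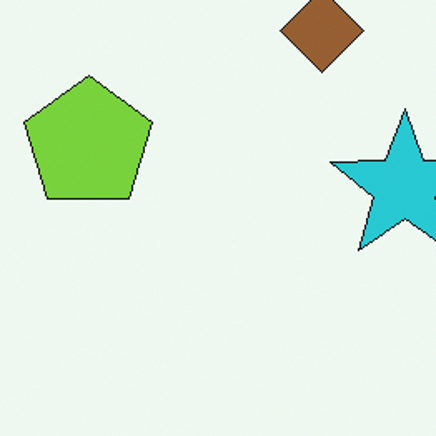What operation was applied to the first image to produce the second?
Cropped tightly and scaled back up.

The visible shapes are larger and the field of view is narrower; shapes near the original edges may be partly or wholly outside the frame — a crop-and-rescale.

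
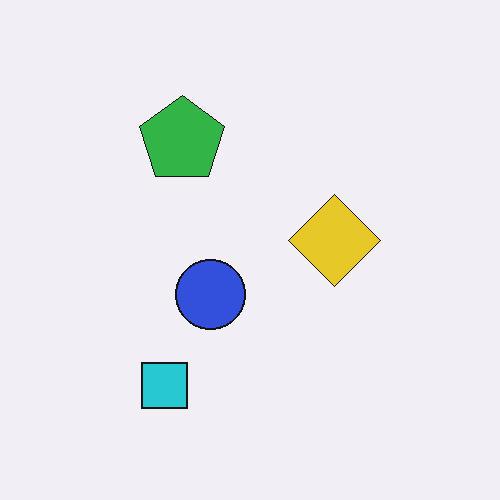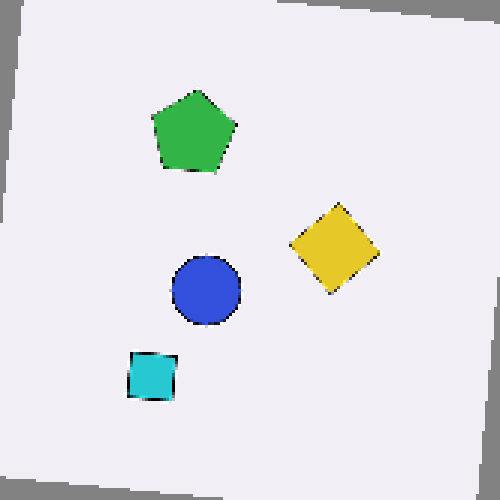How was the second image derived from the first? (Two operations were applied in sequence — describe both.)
The transformation is: rotated clockwise by a few degrees, then mildly pixelated.

Every shape is tilted by the same angle and the image corners show triangular fill wedges — a whole-image rotation by a non-right angle. Shapes are reduced to large square blocks; fine edges and outlines are lost — a downscale-then-upscale (mosaic) effect.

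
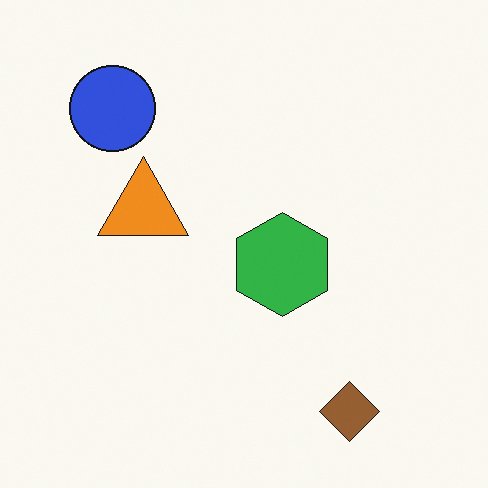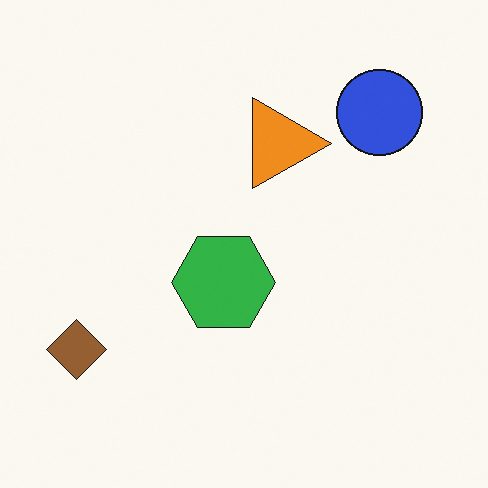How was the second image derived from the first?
The image was rotated 90° clockwise.

The brown diamond sits in the bottom-right of the first image and the bottom-left of the second — consistent with a whole-image 90° clockwise rotation.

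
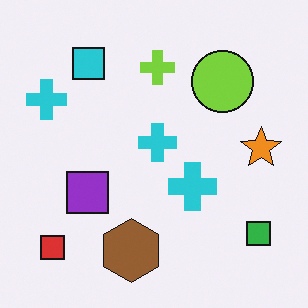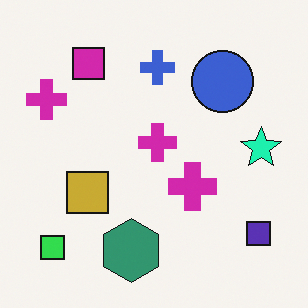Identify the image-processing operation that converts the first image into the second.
Hue-shifted through roughly a third of the color wheel.

Every shape's color has rotated by the same amount around the hue wheel — a uniform hue shift.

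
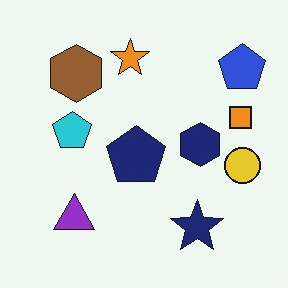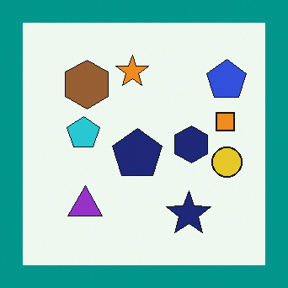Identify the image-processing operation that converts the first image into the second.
The image was framed with a teal border.

A solid teal frame runs around the edge of the second image, with the content slightly shrunk inside it.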